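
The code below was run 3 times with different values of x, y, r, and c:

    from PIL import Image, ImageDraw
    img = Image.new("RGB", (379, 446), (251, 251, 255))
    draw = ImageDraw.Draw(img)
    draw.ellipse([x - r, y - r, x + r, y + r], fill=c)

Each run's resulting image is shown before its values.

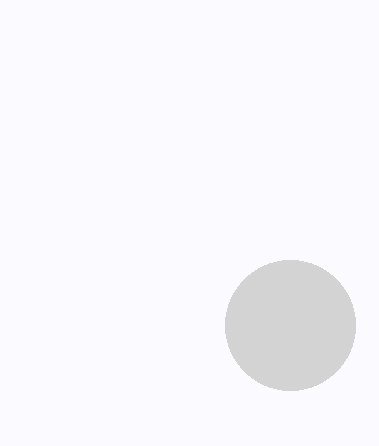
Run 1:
x = 290, y = 325, r = 65, c = 'lightgray'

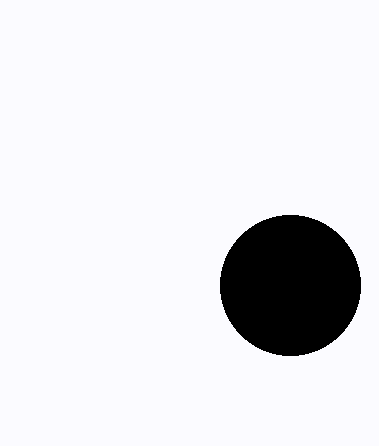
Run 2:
x = 290, y = 285, r = 70, c = 'black'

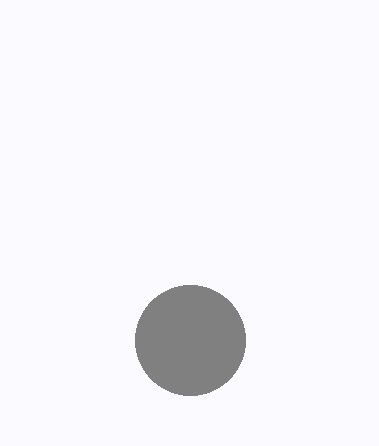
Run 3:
x = 190
y = 340
r = 55
c = 'gray'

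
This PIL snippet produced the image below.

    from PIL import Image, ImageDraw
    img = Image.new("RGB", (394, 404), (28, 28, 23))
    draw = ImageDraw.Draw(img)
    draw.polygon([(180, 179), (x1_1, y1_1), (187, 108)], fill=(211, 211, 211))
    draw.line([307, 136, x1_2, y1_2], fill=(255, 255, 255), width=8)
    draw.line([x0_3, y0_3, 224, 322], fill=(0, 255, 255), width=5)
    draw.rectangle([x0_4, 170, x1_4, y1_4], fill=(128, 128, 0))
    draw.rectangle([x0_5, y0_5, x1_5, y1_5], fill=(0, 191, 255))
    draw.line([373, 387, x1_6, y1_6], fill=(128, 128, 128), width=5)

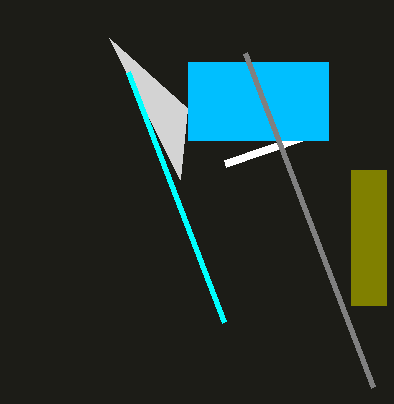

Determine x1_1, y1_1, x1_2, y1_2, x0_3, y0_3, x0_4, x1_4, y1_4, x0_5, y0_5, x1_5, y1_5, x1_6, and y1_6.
x1_1 = 109
y1_1 = 38
x1_2 = 225
y1_2 = 164
x0_3 = 128
y0_3 = 72
x0_4 = 351
x1_4 = 386
y1_4 = 305
x0_5 = 188
y0_5 = 62
x1_5 = 328
y1_5 = 140
x1_6 = 245
y1_6 = 53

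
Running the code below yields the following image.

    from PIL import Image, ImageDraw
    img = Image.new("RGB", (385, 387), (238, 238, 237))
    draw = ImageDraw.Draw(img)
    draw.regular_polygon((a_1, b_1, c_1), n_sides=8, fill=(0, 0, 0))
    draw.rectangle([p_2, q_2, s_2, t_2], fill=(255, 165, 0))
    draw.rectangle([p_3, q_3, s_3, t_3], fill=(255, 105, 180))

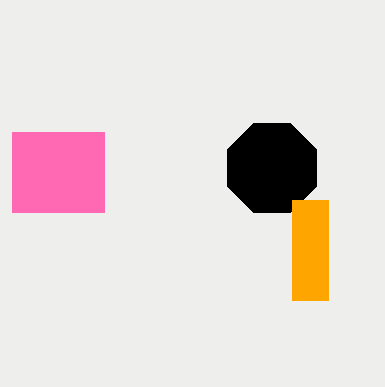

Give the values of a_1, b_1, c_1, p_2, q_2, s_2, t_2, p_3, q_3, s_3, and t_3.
a_1 = 272
b_1 = 168
c_1 = 48
p_2 = 292
q_2 = 200
s_2 = 328
t_2 = 300
p_3 = 12
q_3 = 132
s_3 = 104
t_3 = 212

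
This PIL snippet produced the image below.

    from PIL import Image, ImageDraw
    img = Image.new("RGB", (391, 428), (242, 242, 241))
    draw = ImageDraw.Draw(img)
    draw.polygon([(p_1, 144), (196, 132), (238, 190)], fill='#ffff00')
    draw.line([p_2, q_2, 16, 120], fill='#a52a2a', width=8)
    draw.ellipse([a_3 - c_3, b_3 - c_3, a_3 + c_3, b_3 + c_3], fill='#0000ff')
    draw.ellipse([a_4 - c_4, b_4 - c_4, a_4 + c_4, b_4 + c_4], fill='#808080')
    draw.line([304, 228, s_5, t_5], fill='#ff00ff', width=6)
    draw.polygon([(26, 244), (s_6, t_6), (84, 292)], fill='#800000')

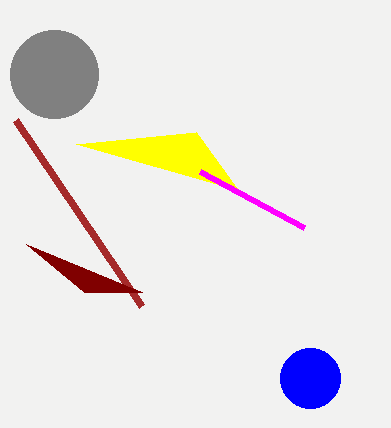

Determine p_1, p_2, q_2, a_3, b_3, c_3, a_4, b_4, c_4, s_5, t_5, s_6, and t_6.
p_1 = 76, p_2 = 142, q_2 = 306, a_3 = 310, b_3 = 378, c_3 = 30, a_4 = 54, b_4 = 74, c_4 = 44, s_5 = 200, t_5 = 172, s_6 = 142, t_6 = 292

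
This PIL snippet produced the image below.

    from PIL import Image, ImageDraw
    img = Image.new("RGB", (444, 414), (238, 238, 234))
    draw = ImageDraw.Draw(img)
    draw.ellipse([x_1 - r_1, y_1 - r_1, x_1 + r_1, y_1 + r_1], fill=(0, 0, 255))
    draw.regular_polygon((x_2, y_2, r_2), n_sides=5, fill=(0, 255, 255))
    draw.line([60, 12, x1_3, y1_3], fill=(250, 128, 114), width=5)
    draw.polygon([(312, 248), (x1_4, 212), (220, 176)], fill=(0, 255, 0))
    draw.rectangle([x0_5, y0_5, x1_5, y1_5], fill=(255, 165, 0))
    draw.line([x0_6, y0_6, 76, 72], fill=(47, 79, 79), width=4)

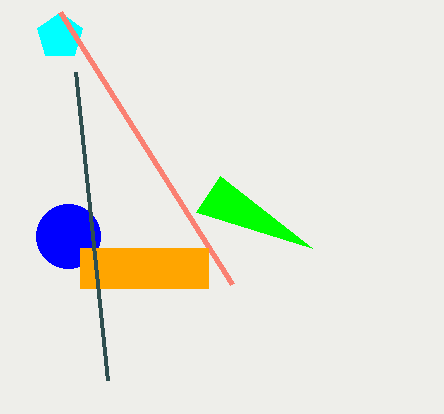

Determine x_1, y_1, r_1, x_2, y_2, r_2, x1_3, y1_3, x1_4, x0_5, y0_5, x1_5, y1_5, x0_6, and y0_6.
x_1 = 68, y_1 = 236, r_1 = 32, x_2 = 60, y_2 = 36, r_2 = 24, x1_3 = 232, y1_3 = 284, x1_4 = 196, x0_5 = 80, y0_5 = 248, x1_5 = 208, y1_5 = 288, x0_6 = 108, y0_6 = 380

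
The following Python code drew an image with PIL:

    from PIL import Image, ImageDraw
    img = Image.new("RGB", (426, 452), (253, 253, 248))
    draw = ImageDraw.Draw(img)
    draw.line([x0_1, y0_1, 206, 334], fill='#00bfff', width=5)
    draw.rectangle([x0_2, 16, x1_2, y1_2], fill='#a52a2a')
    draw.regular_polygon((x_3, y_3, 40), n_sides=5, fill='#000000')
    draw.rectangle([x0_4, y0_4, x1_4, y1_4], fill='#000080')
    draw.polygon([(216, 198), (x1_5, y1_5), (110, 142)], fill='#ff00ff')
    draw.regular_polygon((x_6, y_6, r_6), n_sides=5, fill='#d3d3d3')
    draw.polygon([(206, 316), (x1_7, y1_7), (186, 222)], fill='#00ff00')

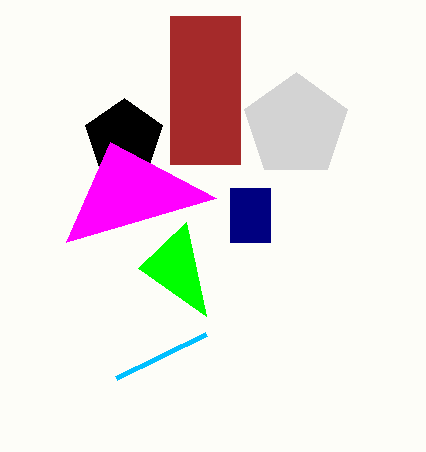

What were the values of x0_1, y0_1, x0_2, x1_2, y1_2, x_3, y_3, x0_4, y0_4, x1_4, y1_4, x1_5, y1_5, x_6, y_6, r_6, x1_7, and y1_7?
x0_1 = 116, y0_1 = 378, x0_2 = 170, x1_2 = 240, y1_2 = 164, x_3 = 124, y_3 = 138, x0_4 = 230, y0_4 = 188, x1_4 = 270, y1_4 = 242, x1_5 = 66, y1_5 = 242, x_6 = 296, y_6 = 126, r_6 = 54, x1_7 = 138, y1_7 = 268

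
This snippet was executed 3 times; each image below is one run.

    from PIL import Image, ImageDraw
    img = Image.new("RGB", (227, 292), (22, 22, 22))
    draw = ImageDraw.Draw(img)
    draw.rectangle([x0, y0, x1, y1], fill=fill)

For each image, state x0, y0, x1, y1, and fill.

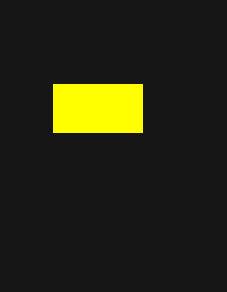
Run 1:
x0 = 53
y0 = 84
x1 = 142
y1 = 132
fill = 'yellow'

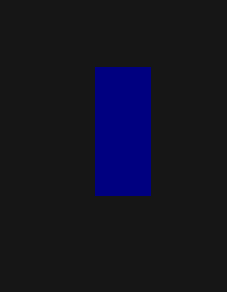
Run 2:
x0 = 95, y0 = 67, x1 = 150, y1 = 195, fill = 'navy'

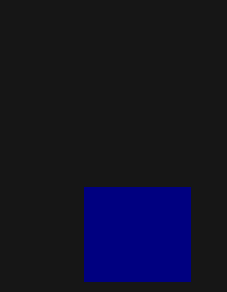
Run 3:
x0 = 84; y0 = 187; x1 = 190; y1 = 281; fill = 'navy'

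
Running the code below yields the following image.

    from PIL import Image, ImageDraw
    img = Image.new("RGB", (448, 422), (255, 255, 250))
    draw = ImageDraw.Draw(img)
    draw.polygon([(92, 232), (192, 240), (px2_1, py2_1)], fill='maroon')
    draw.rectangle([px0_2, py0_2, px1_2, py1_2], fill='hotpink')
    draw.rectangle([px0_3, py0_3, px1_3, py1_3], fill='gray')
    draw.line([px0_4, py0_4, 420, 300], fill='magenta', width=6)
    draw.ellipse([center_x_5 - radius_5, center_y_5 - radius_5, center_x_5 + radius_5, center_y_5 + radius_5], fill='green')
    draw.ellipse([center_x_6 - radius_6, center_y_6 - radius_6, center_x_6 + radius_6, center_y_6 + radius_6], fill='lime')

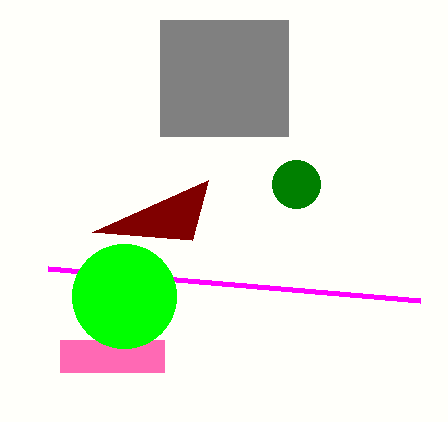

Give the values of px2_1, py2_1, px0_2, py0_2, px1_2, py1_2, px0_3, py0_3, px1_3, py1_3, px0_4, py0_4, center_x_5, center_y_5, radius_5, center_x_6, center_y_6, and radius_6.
px2_1 = 208
py2_1 = 180
px0_2 = 60
py0_2 = 340
px1_2 = 164
py1_2 = 372
px0_3 = 160
py0_3 = 20
px1_3 = 288
py1_3 = 136
px0_4 = 48
py0_4 = 268
center_x_5 = 296
center_y_5 = 184
radius_5 = 24
center_x_6 = 124
center_y_6 = 296
radius_6 = 52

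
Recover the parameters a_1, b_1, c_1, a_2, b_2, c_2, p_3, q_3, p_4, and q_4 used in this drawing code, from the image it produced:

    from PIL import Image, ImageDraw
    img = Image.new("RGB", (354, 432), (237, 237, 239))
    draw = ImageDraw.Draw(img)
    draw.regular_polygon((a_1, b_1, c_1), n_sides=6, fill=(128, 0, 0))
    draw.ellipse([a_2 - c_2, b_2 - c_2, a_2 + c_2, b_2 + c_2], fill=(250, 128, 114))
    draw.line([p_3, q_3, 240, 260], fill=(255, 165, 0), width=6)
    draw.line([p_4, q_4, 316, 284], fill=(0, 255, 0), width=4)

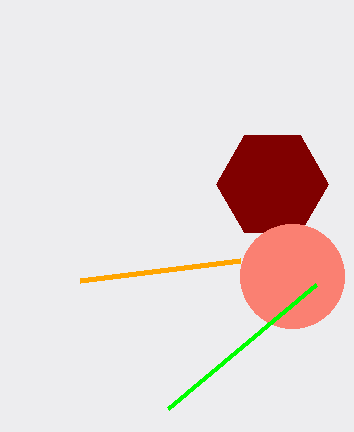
a_1 = 272, b_1 = 184, c_1 = 56, a_2 = 292, b_2 = 276, c_2 = 52, p_3 = 80, q_3 = 280, p_4 = 168, q_4 = 408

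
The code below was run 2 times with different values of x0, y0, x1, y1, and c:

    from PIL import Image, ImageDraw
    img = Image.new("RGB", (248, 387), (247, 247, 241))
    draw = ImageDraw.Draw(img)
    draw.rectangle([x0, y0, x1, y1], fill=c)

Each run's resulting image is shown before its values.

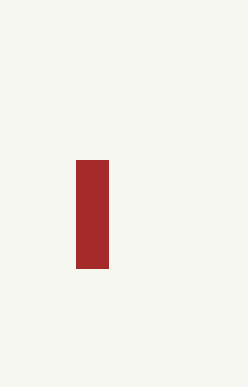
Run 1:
x0 = 76
y0 = 160
x1 = 108
y1 = 268
c = 'brown'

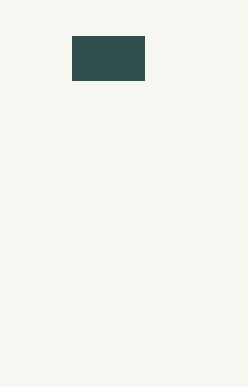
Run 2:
x0 = 72, y0 = 36, x1 = 144, y1 = 80, c = 'darkslategray'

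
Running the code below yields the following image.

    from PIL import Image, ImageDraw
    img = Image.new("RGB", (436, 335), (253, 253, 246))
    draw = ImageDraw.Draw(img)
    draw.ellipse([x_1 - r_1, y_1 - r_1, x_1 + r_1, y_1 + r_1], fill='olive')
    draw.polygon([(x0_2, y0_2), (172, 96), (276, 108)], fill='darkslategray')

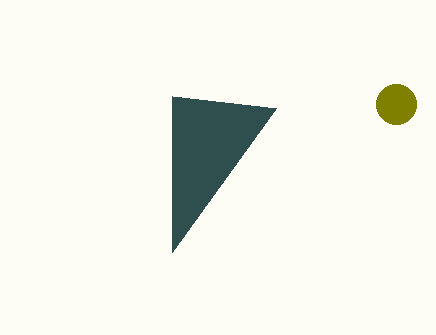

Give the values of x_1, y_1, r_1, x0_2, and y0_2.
x_1 = 396; y_1 = 104; r_1 = 20; x0_2 = 172; y0_2 = 252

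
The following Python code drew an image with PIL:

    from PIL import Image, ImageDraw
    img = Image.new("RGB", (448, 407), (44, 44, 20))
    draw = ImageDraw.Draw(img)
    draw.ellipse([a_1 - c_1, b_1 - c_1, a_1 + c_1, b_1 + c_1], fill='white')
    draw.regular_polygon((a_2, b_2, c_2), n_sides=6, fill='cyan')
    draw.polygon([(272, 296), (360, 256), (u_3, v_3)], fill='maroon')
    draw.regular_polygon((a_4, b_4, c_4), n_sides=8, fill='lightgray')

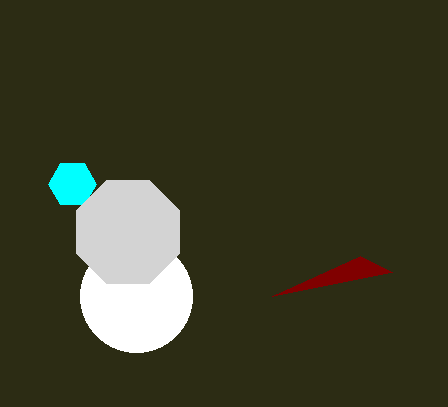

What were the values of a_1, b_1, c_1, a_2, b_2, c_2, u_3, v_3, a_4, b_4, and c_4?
a_1 = 136; b_1 = 296; c_1 = 56; a_2 = 72; b_2 = 184; c_2 = 24; u_3 = 392; v_3 = 272; a_4 = 128; b_4 = 232; c_4 = 56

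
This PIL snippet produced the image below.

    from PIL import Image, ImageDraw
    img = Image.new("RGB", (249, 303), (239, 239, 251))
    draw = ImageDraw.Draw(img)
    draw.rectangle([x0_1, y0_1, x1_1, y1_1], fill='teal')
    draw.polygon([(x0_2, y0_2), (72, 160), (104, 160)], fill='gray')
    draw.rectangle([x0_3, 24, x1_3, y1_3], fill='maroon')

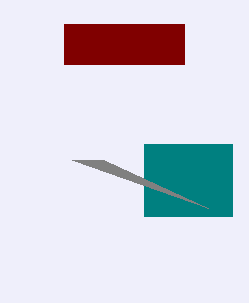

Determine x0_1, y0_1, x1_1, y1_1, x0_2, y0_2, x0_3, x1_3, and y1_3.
x0_1 = 144; y0_1 = 144; x1_1 = 232; y1_1 = 216; x0_2 = 208; y0_2 = 208; x0_3 = 64; x1_3 = 184; y1_3 = 64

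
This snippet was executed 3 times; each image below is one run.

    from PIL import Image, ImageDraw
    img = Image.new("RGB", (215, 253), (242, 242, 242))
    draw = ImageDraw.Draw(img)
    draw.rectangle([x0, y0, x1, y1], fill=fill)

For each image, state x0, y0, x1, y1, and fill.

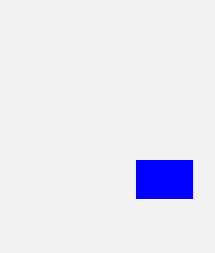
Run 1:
x0 = 136, y0 = 160, x1 = 192, y1 = 198, fill = 'blue'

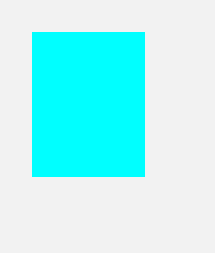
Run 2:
x0 = 32
y0 = 32
x1 = 144
y1 = 176
fill = 'cyan'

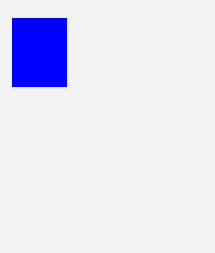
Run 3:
x0 = 12
y0 = 18
x1 = 66
y1 = 86
fill = 'blue'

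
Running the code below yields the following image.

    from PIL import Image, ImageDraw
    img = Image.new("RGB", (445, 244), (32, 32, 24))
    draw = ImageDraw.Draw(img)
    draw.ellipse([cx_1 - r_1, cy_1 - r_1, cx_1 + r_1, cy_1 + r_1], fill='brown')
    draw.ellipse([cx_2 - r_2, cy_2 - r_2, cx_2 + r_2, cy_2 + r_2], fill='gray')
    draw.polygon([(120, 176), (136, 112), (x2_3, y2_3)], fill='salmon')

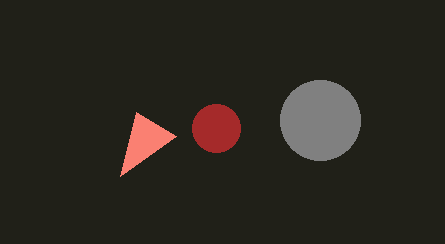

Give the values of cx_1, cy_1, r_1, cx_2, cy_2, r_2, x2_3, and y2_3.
cx_1 = 216; cy_1 = 128; r_1 = 24; cx_2 = 320; cy_2 = 120; r_2 = 40; x2_3 = 176; y2_3 = 136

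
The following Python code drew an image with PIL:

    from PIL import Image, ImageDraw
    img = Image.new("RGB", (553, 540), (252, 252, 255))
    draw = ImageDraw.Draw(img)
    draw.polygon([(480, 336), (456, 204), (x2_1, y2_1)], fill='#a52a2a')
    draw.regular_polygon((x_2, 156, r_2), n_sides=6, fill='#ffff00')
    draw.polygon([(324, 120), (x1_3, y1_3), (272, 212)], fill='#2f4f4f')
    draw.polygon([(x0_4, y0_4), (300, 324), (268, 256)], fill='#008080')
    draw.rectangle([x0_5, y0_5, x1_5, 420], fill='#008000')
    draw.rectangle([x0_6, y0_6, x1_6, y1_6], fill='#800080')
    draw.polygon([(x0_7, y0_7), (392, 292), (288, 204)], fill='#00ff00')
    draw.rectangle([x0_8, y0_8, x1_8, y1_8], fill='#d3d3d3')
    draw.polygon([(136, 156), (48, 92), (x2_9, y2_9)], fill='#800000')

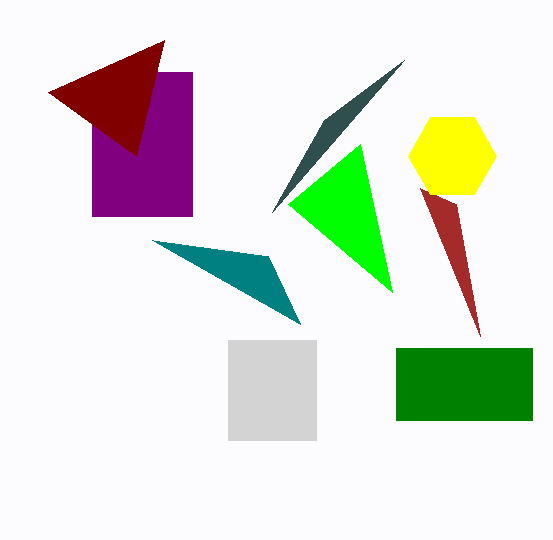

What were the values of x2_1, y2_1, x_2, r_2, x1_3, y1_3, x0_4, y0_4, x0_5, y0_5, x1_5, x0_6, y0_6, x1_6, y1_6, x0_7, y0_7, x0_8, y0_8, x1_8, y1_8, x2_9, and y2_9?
x2_1 = 420
y2_1 = 188
x_2 = 452
r_2 = 44
x1_3 = 404
y1_3 = 60
x0_4 = 152
y0_4 = 240
x0_5 = 396
y0_5 = 348
x1_5 = 532
x0_6 = 92
y0_6 = 72
x1_6 = 192
y1_6 = 216
x0_7 = 360
y0_7 = 144
x0_8 = 228
y0_8 = 340
x1_8 = 316
y1_8 = 440
x2_9 = 164
y2_9 = 40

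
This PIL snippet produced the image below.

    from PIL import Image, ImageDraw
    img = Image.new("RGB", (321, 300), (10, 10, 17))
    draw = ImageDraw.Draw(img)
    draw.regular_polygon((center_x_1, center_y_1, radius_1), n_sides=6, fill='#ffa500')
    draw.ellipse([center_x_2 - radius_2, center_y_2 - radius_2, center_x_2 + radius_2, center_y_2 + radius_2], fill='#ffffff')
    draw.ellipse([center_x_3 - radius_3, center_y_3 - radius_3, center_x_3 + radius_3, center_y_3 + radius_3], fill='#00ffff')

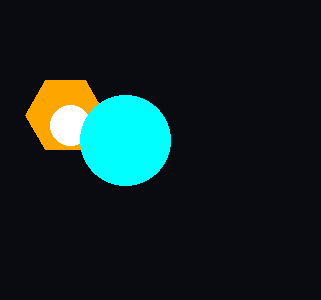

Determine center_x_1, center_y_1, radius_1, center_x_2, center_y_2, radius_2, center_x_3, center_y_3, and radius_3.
center_x_1 = 65
center_y_1 = 115
radius_1 = 40
center_x_2 = 70
center_y_2 = 125
radius_2 = 20
center_x_3 = 125
center_y_3 = 140
radius_3 = 45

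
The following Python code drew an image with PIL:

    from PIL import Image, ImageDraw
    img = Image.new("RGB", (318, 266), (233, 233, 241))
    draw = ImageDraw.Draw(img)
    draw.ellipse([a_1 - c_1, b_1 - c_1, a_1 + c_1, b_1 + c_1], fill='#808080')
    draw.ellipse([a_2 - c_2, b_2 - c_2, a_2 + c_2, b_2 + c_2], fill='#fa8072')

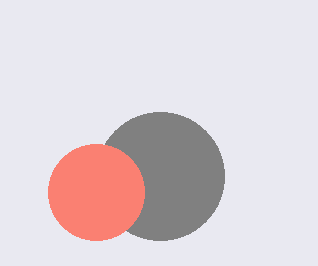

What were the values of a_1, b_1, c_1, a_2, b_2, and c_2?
a_1 = 160; b_1 = 176; c_1 = 64; a_2 = 96; b_2 = 192; c_2 = 48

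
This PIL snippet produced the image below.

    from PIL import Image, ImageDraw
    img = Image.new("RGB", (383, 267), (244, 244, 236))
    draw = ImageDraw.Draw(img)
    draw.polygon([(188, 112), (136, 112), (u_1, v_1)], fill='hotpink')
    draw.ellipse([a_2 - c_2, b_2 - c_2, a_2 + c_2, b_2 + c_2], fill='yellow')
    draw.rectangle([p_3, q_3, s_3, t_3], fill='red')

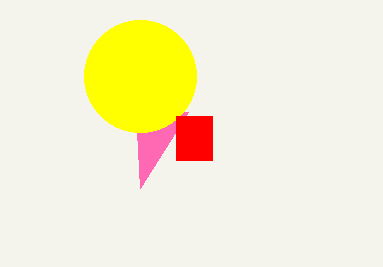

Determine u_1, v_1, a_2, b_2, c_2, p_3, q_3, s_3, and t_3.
u_1 = 140; v_1 = 188; a_2 = 140; b_2 = 76; c_2 = 56; p_3 = 176; q_3 = 116; s_3 = 212; t_3 = 160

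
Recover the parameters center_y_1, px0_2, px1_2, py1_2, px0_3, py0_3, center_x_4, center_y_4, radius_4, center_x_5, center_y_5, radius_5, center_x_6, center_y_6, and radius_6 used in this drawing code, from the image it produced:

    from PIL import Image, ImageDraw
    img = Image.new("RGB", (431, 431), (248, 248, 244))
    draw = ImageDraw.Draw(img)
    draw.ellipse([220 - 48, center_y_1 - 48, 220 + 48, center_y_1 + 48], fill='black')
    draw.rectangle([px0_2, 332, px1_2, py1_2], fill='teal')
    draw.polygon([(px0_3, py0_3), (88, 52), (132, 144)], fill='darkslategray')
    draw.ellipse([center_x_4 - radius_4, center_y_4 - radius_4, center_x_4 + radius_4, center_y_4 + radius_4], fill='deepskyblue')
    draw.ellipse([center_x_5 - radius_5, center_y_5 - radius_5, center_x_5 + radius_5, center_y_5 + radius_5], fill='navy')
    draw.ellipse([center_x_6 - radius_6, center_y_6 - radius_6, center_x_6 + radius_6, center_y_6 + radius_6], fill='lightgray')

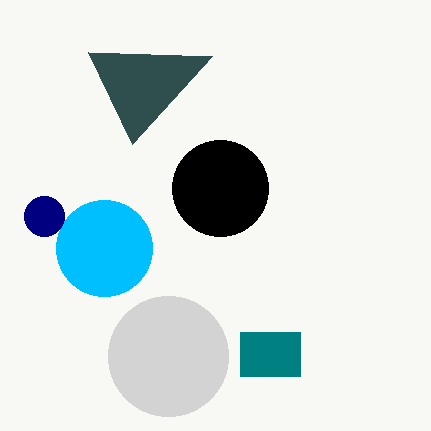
center_y_1 = 188; px0_2 = 240; px1_2 = 300; py1_2 = 376; px0_3 = 212; py0_3 = 56; center_x_4 = 104; center_y_4 = 248; radius_4 = 48; center_x_5 = 44; center_y_5 = 216; radius_5 = 20; center_x_6 = 168; center_y_6 = 356; radius_6 = 60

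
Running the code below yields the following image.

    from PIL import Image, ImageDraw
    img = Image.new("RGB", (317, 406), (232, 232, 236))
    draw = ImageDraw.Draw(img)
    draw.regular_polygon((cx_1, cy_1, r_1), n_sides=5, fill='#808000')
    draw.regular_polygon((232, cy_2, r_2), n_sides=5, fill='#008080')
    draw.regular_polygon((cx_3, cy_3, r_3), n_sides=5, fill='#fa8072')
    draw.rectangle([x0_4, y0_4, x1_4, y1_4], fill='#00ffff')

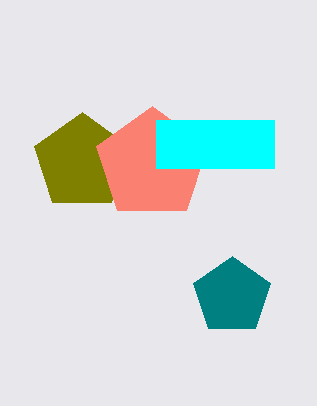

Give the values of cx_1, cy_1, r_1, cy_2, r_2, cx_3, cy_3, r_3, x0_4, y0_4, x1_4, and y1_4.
cx_1 = 82
cy_1 = 162
r_1 = 50
cy_2 = 296
r_2 = 40
cx_3 = 152
cy_3 = 164
r_3 = 58
x0_4 = 156
y0_4 = 120
x1_4 = 274
y1_4 = 168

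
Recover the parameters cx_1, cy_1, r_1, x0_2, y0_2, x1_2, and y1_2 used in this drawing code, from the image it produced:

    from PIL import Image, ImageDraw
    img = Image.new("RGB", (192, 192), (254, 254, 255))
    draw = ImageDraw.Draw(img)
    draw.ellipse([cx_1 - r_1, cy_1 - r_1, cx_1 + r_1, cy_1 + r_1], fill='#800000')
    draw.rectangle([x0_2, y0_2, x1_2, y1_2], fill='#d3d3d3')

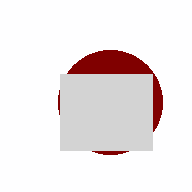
cx_1 = 110; cy_1 = 102; r_1 = 52; x0_2 = 60; y0_2 = 74; x1_2 = 152; y1_2 = 150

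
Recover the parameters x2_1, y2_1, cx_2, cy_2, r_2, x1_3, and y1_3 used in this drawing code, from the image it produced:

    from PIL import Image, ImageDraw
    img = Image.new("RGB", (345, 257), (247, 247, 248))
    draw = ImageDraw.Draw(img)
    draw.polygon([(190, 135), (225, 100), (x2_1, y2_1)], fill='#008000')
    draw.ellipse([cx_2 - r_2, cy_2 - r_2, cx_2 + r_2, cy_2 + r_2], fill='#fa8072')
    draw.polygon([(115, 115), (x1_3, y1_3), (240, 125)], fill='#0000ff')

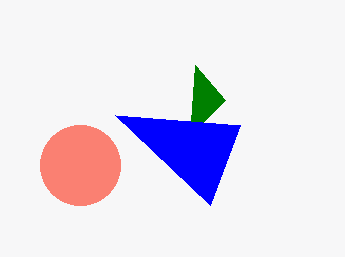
x2_1 = 195; y2_1 = 65; cx_2 = 80; cy_2 = 165; r_2 = 40; x1_3 = 210; y1_3 = 205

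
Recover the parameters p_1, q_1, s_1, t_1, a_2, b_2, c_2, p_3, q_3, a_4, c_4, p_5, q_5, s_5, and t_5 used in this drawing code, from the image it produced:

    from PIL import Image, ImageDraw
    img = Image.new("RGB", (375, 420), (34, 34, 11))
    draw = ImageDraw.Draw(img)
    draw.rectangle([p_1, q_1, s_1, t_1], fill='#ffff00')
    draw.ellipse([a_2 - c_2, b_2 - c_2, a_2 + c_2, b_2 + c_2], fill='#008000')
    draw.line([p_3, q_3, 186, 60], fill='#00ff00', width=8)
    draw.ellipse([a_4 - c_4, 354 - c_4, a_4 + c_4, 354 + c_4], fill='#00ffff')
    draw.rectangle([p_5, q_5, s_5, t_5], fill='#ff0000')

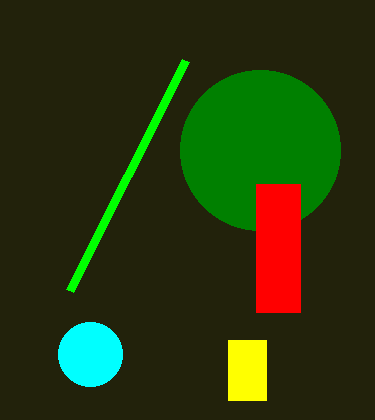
p_1 = 228, q_1 = 340, s_1 = 266, t_1 = 400, a_2 = 260, b_2 = 150, c_2 = 80, p_3 = 70, q_3 = 290, a_4 = 90, c_4 = 32, p_5 = 256, q_5 = 184, s_5 = 300, t_5 = 312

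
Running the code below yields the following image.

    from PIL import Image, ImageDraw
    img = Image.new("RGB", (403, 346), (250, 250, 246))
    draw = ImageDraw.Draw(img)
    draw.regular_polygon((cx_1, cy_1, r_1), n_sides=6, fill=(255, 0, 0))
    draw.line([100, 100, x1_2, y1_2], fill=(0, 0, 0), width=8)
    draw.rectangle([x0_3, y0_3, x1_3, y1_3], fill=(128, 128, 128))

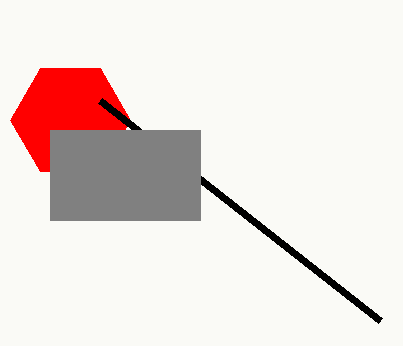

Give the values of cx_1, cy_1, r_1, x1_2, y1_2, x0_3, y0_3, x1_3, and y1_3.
cx_1 = 70; cy_1 = 120; r_1 = 60; x1_2 = 380; y1_2 = 320; x0_3 = 50; y0_3 = 130; x1_3 = 200; y1_3 = 220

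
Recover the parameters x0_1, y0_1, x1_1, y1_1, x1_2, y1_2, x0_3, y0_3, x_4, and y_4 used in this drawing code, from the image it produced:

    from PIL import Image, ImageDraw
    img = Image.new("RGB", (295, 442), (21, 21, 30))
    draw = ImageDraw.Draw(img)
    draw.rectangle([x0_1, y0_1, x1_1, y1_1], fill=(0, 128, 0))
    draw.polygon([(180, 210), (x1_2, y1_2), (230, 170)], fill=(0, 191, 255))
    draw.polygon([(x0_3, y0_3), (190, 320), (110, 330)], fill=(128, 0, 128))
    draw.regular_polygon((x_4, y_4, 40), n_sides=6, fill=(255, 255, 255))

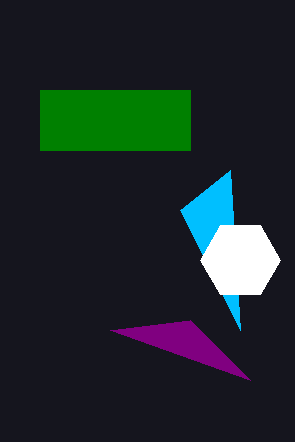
x0_1 = 40
y0_1 = 90
x1_1 = 190
y1_1 = 150
x1_2 = 240
y1_2 = 330
x0_3 = 250
y0_3 = 380
x_4 = 240
y_4 = 260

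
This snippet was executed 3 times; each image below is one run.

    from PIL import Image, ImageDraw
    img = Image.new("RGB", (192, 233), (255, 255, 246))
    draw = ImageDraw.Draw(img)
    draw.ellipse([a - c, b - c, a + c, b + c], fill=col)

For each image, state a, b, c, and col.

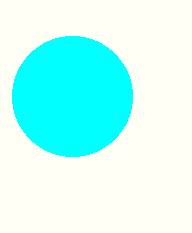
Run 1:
a = 72; b = 96; c = 60; col = 'cyan'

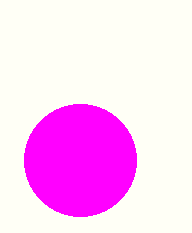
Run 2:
a = 80; b = 160; c = 56; col = 'magenta'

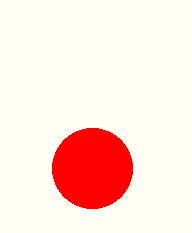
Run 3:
a = 92; b = 168; c = 40; col = 'red'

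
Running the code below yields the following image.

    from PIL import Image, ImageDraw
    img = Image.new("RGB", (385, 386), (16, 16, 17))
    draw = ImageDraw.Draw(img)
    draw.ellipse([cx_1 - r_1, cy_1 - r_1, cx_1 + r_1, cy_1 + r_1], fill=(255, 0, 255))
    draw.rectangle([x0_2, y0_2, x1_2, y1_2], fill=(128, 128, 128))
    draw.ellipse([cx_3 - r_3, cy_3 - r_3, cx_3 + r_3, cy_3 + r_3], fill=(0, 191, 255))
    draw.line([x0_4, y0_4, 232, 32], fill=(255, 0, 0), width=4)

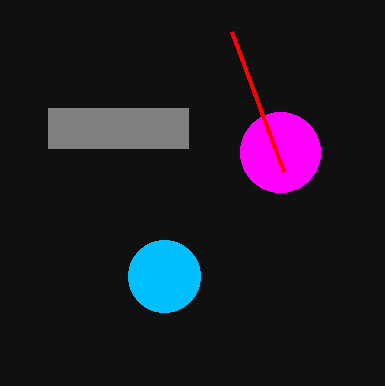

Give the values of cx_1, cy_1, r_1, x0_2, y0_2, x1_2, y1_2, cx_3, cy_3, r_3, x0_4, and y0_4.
cx_1 = 280
cy_1 = 152
r_1 = 40
x0_2 = 48
y0_2 = 108
x1_2 = 188
y1_2 = 148
cx_3 = 164
cy_3 = 276
r_3 = 36
x0_4 = 284
y0_4 = 172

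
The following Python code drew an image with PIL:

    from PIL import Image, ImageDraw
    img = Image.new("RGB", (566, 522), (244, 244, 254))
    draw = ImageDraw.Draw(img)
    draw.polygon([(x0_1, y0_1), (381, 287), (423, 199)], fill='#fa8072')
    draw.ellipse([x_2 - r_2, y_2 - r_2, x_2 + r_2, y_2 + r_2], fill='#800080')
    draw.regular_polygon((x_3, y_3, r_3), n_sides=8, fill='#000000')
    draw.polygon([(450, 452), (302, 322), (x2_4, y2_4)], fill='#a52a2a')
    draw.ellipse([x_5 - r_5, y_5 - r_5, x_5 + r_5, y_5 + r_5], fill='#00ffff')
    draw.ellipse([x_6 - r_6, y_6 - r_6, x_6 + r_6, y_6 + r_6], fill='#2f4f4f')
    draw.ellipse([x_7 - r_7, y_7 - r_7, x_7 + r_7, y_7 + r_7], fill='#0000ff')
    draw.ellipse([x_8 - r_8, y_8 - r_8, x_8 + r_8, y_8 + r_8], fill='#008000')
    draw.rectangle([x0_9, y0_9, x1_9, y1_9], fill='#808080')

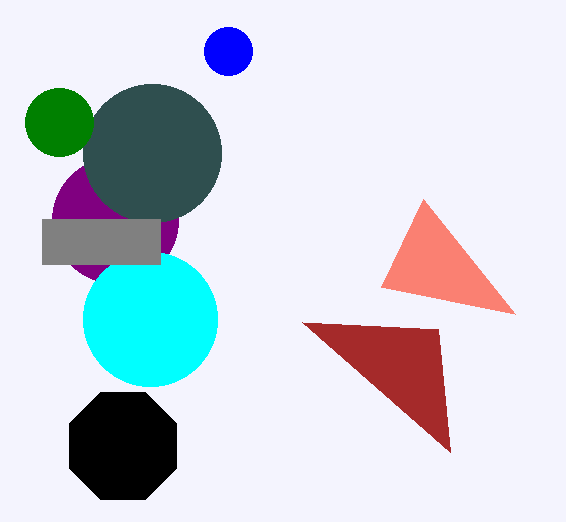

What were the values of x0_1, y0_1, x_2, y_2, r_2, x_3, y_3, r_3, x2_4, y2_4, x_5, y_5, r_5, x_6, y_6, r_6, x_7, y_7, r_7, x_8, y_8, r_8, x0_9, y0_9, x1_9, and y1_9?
x0_1 = 515; y0_1 = 314; x_2 = 115; y_2 = 220; r_2 = 63; x_3 = 123; y_3 = 446; r_3 = 58; x2_4 = 438; y2_4 = 329; x_5 = 150; y_5 = 319; r_5 = 67; x_6 = 152; y_6 = 153; r_6 = 69; x_7 = 228; y_7 = 51; r_7 = 24; x_8 = 59; y_8 = 122; r_8 = 34; x0_9 = 42; y0_9 = 219; x1_9 = 160; y1_9 = 264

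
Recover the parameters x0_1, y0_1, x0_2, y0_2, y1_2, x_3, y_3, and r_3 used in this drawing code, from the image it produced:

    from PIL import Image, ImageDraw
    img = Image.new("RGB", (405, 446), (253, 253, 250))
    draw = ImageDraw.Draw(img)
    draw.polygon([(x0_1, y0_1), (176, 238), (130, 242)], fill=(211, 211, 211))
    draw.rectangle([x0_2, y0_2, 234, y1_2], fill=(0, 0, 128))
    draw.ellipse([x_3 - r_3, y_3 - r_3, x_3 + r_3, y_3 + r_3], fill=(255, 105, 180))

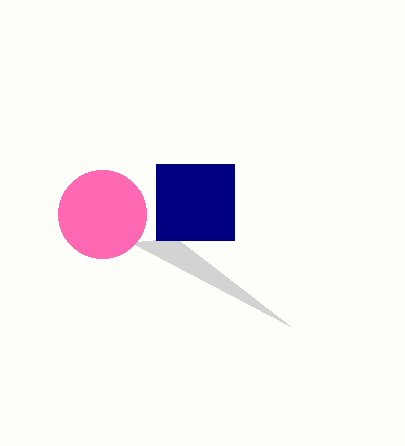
x0_1 = 290
y0_1 = 326
x0_2 = 156
y0_2 = 164
y1_2 = 240
x_3 = 102
y_3 = 214
r_3 = 44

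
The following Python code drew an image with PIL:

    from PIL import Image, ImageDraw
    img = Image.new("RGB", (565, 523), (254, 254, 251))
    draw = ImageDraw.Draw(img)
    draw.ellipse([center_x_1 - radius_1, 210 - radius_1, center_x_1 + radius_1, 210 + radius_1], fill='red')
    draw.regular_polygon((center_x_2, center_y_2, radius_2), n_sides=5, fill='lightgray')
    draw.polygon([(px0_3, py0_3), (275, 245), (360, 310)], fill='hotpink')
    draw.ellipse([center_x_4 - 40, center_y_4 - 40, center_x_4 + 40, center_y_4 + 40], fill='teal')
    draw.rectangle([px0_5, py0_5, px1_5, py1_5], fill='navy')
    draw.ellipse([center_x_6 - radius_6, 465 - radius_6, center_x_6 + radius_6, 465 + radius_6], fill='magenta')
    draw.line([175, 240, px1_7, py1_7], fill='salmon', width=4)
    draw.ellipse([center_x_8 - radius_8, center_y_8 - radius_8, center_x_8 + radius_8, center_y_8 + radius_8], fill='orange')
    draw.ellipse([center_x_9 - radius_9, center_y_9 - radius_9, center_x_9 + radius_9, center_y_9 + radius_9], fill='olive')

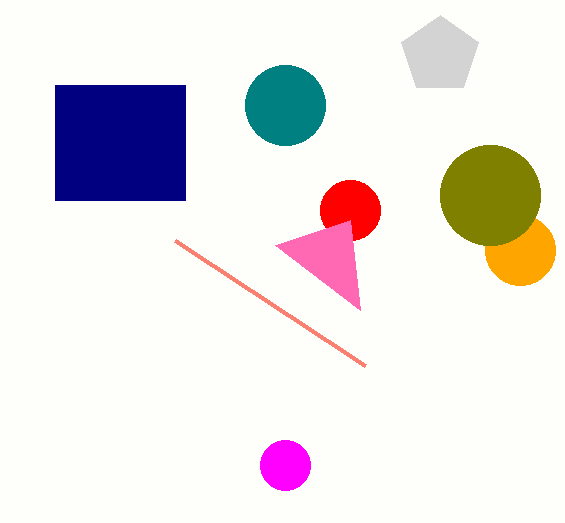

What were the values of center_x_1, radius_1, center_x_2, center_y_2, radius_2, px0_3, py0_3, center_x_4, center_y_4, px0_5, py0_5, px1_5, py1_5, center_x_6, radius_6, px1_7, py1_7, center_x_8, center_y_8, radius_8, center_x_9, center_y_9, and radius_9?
center_x_1 = 350, radius_1 = 30, center_x_2 = 440, center_y_2 = 55, radius_2 = 40, px0_3 = 350, py0_3 = 220, center_x_4 = 285, center_y_4 = 105, px0_5 = 55, py0_5 = 85, px1_5 = 185, py1_5 = 200, center_x_6 = 285, radius_6 = 25, px1_7 = 365, py1_7 = 365, center_x_8 = 520, center_y_8 = 250, radius_8 = 35, center_x_9 = 490, center_y_9 = 195, radius_9 = 50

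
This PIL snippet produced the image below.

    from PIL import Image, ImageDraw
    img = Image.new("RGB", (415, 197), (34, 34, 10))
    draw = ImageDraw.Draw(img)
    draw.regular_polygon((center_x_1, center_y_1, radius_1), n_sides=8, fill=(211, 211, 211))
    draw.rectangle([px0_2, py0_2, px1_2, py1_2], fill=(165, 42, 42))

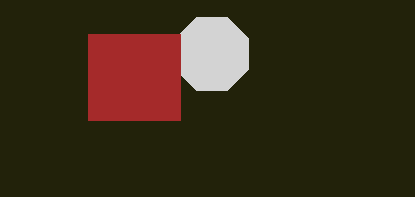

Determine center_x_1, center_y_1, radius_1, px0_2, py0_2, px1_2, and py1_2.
center_x_1 = 212, center_y_1 = 54, radius_1 = 40, px0_2 = 88, py0_2 = 34, px1_2 = 180, py1_2 = 120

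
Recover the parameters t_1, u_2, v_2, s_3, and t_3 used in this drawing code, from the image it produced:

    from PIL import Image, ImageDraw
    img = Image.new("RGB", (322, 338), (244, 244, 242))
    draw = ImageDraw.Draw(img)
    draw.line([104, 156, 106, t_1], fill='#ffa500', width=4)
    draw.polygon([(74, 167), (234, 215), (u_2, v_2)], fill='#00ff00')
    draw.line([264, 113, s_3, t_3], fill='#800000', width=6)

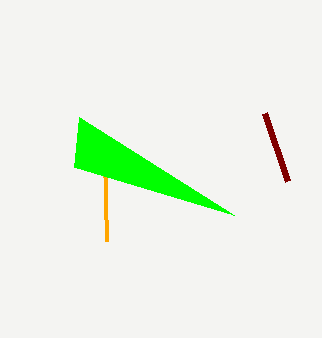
t_1 = 241, u_2 = 79, v_2 = 117, s_3 = 287, t_3 = 181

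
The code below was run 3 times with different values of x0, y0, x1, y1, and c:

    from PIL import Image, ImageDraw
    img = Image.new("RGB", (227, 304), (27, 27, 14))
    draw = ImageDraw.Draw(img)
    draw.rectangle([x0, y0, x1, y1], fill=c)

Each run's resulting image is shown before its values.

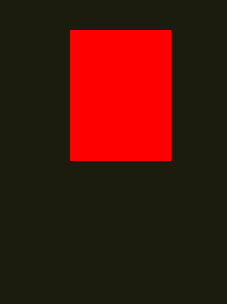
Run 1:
x0 = 70, y0 = 30, x1 = 170, y1 = 160, c = 'red'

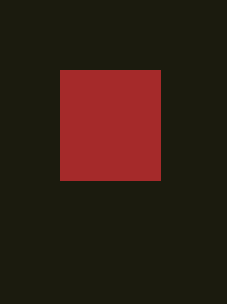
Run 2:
x0 = 60; y0 = 70; x1 = 160; y1 = 180; c = 'brown'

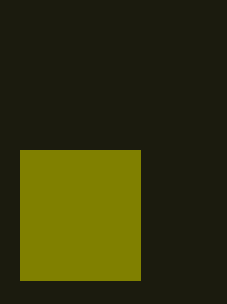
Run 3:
x0 = 20; y0 = 150; x1 = 140; y1 = 280; c = 'olive'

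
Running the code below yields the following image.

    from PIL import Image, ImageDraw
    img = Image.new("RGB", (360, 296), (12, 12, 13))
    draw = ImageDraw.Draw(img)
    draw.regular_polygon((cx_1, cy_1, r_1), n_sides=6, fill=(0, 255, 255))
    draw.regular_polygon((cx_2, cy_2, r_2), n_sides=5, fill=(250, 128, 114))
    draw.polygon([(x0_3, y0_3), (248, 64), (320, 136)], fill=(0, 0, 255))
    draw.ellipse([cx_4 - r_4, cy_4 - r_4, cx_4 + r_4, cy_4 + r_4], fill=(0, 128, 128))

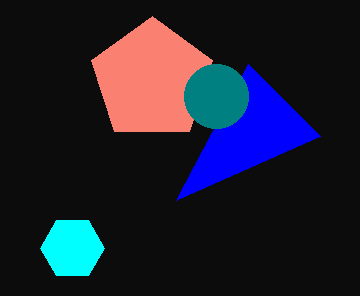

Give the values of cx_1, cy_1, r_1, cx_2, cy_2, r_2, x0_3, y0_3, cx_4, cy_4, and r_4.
cx_1 = 72
cy_1 = 248
r_1 = 32
cx_2 = 152
cy_2 = 80
r_2 = 64
x0_3 = 176
y0_3 = 200
cx_4 = 216
cy_4 = 96
r_4 = 32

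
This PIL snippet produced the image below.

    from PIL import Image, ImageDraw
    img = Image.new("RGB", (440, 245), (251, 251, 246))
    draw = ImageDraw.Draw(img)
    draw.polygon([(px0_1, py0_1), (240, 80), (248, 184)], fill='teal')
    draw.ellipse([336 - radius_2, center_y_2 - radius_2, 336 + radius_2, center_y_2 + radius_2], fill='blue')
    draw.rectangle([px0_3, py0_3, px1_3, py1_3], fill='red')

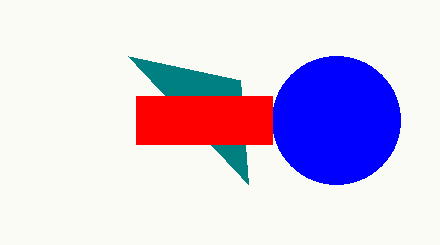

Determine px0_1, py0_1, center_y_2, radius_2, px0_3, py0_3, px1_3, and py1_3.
px0_1 = 128
py0_1 = 56
center_y_2 = 120
radius_2 = 64
px0_3 = 136
py0_3 = 96
px1_3 = 272
py1_3 = 144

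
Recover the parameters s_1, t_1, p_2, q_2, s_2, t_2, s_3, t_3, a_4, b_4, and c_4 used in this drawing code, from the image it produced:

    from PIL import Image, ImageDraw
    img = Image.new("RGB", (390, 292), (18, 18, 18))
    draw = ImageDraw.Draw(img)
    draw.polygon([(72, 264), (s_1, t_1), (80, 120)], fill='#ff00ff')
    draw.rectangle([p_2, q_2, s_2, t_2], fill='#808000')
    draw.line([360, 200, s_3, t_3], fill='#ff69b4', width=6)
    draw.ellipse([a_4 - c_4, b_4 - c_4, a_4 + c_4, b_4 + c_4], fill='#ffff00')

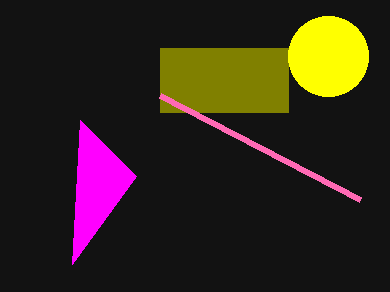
s_1 = 136, t_1 = 176, p_2 = 160, q_2 = 48, s_2 = 288, t_2 = 112, s_3 = 160, t_3 = 96, a_4 = 328, b_4 = 56, c_4 = 40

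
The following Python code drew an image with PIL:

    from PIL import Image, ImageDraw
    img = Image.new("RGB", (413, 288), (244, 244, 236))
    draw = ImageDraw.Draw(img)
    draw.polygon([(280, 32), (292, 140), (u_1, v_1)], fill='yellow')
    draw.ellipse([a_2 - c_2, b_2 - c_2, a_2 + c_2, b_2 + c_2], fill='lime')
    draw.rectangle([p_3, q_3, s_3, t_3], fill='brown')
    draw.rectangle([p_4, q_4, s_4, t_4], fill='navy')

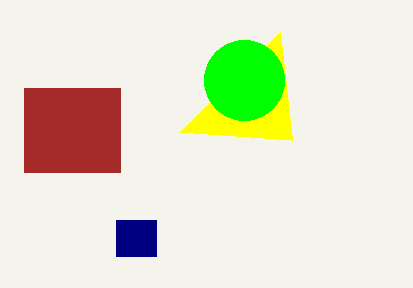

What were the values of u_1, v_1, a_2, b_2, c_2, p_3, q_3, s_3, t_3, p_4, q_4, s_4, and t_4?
u_1 = 180
v_1 = 132
a_2 = 244
b_2 = 80
c_2 = 40
p_3 = 24
q_3 = 88
s_3 = 120
t_3 = 172
p_4 = 116
q_4 = 220
s_4 = 156
t_4 = 256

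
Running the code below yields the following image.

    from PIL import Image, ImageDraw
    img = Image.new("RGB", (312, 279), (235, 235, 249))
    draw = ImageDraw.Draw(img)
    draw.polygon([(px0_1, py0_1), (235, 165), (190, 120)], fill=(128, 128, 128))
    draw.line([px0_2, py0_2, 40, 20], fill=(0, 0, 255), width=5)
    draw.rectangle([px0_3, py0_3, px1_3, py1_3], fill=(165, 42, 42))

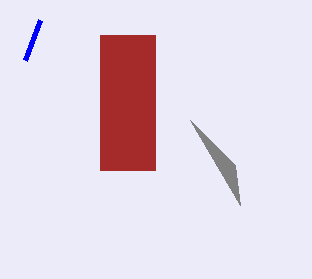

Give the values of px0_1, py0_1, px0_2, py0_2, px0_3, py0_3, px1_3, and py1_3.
px0_1 = 240; py0_1 = 205; px0_2 = 25; py0_2 = 60; px0_3 = 100; py0_3 = 35; px1_3 = 155; py1_3 = 170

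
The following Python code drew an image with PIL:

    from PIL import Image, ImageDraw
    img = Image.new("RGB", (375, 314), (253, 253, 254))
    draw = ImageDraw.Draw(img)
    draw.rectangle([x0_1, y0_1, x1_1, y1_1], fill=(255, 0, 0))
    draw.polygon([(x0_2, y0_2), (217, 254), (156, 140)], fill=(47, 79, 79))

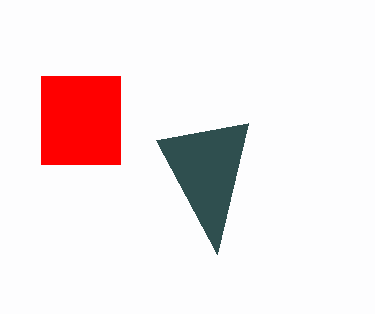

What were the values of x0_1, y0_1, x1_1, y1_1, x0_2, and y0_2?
x0_1 = 41
y0_1 = 76
x1_1 = 120
y1_1 = 164
x0_2 = 248
y0_2 = 123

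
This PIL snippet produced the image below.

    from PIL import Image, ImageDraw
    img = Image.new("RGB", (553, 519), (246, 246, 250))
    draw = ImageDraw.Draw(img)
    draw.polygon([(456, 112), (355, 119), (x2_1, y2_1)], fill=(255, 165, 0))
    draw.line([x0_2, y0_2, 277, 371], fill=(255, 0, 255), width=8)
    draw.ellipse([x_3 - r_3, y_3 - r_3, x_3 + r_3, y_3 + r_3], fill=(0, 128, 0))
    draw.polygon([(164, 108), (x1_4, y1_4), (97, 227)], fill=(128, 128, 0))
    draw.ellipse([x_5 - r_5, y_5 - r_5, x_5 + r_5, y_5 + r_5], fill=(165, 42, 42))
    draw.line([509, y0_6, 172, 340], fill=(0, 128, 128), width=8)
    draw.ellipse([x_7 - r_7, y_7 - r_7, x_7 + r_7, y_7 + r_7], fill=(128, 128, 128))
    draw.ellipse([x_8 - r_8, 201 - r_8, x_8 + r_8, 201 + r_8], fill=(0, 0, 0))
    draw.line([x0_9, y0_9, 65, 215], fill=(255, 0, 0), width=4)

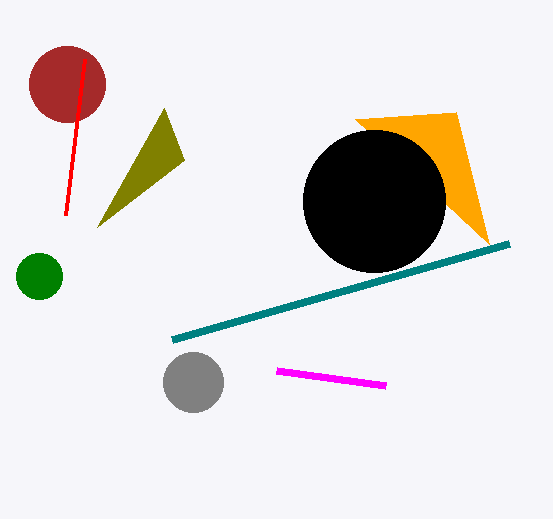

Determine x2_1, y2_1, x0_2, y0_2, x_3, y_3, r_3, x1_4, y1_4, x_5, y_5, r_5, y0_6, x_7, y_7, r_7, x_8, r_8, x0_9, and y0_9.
x2_1 = 489, y2_1 = 244, x0_2 = 386, y0_2 = 386, x_3 = 39, y_3 = 276, r_3 = 23, x1_4 = 184, y1_4 = 160, x_5 = 67, y_5 = 84, r_5 = 38, y0_6 = 244, x_7 = 193, y_7 = 382, r_7 = 30, x_8 = 374, r_8 = 71, x0_9 = 84, y0_9 = 59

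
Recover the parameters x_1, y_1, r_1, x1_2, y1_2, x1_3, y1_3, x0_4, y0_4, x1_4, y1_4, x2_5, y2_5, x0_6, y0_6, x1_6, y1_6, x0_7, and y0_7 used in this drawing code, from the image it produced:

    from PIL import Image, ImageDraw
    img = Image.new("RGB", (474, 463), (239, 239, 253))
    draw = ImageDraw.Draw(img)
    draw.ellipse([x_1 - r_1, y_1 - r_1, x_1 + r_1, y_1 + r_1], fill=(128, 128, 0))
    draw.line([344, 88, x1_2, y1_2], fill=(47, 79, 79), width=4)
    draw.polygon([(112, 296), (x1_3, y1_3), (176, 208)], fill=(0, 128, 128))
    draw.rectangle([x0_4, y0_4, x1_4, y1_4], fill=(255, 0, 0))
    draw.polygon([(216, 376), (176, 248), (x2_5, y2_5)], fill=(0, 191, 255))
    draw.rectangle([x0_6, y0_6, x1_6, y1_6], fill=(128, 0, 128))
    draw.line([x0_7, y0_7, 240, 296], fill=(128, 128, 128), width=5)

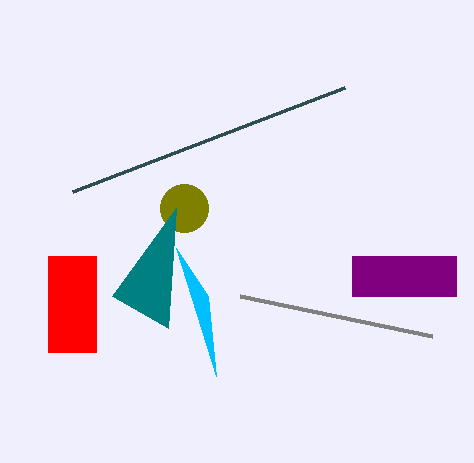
x_1 = 184
y_1 = 208
r_1 = 24
x1_2 = 72
y1_2 = 192
x1_3 = 168
y1_3 = 328
x0_4 = 48
y0_4 = 256
x1_4 = 96
y1_4 = 352
x2_5 = 208
y2_5 = 296
x0_6 = 352
y0_6 = 256
x1_6 = 456
y1_6 = 296
x0_7 = 432
y0_7 = 336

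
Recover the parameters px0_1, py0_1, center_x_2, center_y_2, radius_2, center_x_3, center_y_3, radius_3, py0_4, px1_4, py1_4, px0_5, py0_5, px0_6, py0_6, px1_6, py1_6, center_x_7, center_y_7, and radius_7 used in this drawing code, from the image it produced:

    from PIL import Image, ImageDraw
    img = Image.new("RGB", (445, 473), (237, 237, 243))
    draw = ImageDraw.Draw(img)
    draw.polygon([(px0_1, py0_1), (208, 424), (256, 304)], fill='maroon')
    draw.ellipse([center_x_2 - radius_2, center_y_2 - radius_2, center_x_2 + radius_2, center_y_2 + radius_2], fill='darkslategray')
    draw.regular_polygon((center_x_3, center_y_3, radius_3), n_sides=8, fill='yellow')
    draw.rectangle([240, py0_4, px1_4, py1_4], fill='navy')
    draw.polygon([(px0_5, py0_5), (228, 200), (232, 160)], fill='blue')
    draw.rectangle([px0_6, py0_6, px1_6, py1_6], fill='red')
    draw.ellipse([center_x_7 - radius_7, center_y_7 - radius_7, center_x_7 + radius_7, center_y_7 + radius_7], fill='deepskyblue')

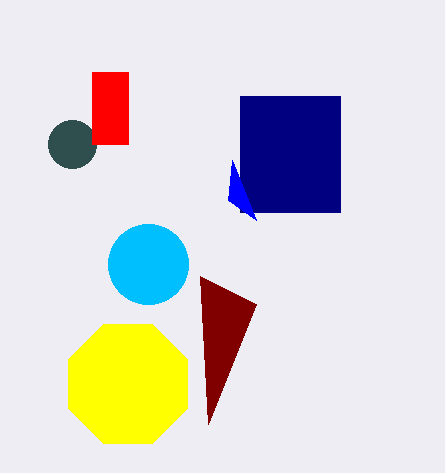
px0_1 = 200; py0_1 = 276; center_x_2 = 72; center_y_2 = 144; radius_2 = 24; center_x_3 = 128; center_y_3 = 384; radius_3 = 64; py0_4 = 96; px1_4 = 340; py1_4 = 212; px0_5 = 256; py0_5 = 220; px0_6 = 92; py0_6 = 72; px1_6 = 128; py1_6 = 144; center_x_7 = 148; center_y_7 = 264; radius_7 = 40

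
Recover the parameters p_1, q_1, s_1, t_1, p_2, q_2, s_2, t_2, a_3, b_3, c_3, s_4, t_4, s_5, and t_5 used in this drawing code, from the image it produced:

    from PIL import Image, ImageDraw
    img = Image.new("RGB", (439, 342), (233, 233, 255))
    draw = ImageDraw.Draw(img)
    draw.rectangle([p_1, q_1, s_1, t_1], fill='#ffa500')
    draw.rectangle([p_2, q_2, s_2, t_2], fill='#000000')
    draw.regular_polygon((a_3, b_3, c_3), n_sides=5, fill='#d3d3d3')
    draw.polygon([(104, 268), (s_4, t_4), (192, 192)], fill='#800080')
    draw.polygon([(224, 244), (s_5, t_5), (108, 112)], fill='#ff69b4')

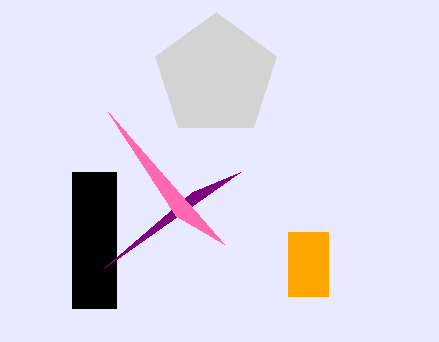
p_1 = 288, q_1 = 232, s_1 = 328, t_1 = 296, p_2 = 72, q_2 = 172, s_2 = 116, t_2 = 308, a_3 = 216, b_3 = 76, c_3 = 64, s_4 = 240, t_4 = 172, s_5 = 176, t_5 = 216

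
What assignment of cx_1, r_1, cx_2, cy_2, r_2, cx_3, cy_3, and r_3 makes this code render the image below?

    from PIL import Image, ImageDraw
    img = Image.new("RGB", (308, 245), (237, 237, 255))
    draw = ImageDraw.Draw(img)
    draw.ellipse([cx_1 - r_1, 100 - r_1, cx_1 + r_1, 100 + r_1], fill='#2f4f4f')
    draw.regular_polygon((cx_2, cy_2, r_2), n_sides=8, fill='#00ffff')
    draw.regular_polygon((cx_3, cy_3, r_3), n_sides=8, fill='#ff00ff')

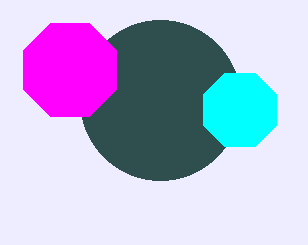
cx_1 = 160, r_1 = 80, cx_2 = 240, cy_2 = 110, r_2 = 40, cx_3 = 70, cy_3 = 70, r_3 = 50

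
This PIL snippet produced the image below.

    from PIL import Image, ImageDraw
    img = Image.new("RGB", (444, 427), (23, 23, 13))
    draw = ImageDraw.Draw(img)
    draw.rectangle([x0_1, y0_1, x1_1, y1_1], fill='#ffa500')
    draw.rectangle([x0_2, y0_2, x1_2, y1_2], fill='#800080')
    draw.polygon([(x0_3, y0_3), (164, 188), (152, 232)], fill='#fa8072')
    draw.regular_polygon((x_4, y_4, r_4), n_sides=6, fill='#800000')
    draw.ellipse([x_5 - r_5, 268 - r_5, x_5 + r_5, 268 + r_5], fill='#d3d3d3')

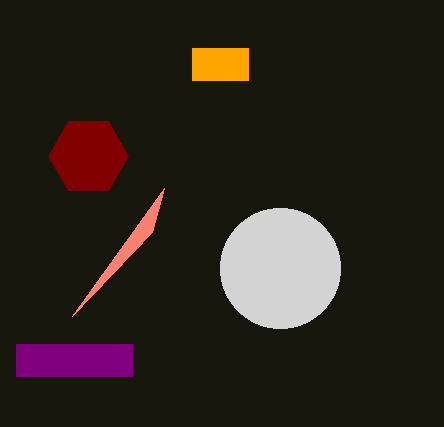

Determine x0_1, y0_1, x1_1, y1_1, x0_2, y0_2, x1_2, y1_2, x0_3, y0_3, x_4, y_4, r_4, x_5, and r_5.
x0_1 = 192, y0_1 = 48, x1_1 = 248, y1_1 = 80, x0_2 = 16, y0_2 = 344, x1_2 = 132, y1_2 = 376, x0_3 = 72, y0_3 = 316, x_4 = 88, y_4 = 156, r_4 = 40, x_5 = 280, r_5 = 60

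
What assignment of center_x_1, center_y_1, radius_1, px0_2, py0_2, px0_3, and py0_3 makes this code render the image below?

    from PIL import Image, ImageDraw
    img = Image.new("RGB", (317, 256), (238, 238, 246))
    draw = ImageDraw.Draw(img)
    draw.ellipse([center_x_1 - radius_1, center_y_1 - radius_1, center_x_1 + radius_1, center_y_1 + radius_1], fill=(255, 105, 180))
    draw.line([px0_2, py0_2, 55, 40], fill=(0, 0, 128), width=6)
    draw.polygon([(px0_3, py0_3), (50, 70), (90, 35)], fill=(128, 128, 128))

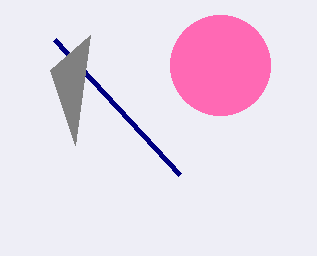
center_x_1 = 220; center_y_1 = 65; radius_1 = 50; px0_2 = 180; py0_2 = 175; px0_3 = 75; py0_3 = 145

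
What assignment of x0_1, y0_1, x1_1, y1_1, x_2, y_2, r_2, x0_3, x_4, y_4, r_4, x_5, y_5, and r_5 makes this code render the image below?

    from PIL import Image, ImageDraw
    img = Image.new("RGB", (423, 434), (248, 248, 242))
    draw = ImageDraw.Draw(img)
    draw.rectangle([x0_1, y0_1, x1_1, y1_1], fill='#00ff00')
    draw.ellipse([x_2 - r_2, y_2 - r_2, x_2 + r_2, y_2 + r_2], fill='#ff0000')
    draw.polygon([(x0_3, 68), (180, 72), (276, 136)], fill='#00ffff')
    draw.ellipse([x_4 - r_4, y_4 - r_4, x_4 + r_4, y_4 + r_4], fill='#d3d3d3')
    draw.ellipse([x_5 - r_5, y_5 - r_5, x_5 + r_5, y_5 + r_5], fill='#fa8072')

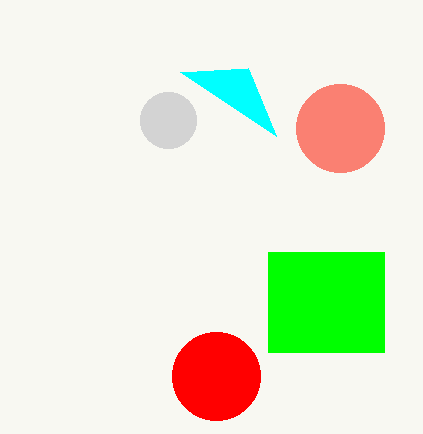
x0_1 = 268, y0_1 = 252, x1_1 = 384, y1_1 = 352, x_2 = 216, y_2 = 376, r_2 = 44, x0_3 = 248, x_4 = 168, y_4 = 120, r_4 = 28, x_5 = 340, y_5 = 128, r_5 = 44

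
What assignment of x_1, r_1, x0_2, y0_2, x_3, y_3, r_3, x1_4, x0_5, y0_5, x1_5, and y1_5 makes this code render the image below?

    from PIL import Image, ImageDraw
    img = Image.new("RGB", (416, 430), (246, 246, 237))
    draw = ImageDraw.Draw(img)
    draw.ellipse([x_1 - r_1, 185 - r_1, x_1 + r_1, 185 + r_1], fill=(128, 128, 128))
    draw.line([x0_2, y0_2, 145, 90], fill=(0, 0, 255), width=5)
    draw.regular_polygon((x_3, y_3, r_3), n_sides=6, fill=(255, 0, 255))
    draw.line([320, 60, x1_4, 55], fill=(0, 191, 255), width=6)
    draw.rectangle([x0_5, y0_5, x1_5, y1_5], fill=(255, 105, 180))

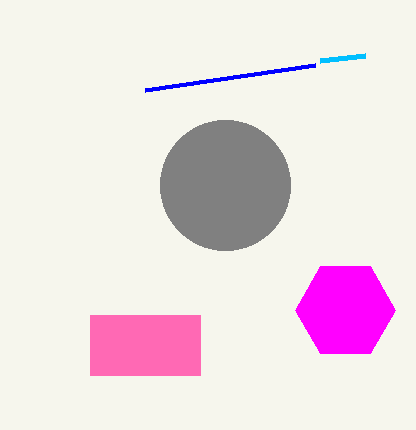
x_1 = 225, r_1 = 65, x0_2 = 315, y0_2 = 65, x_3 = 345, y_3 = 310, r_3 = 50, x1_4 = 365, x0_5 = 90, y0_5 = 315, x1_5 = 200, y1_5 = 375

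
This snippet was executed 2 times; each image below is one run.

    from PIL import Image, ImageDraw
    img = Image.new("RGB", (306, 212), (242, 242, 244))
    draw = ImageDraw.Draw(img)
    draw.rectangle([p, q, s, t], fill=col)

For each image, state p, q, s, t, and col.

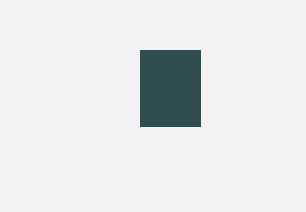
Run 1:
p = 140
q = 50
s = 200
t = 126
col = 'darkslategray'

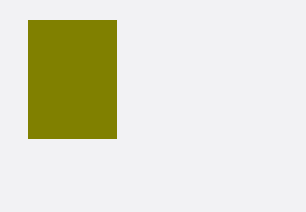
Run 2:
p = 28; q = 20; s = 116; t = 138; col = 'olive'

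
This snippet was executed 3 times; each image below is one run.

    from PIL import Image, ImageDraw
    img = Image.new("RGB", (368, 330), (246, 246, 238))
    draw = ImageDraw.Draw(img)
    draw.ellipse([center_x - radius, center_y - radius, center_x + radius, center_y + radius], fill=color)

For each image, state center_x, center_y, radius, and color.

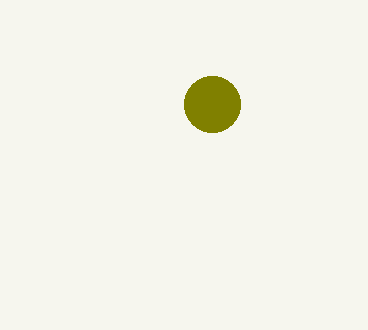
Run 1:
center_x = 212, center_y = 104, radius = 28, color = 'olive'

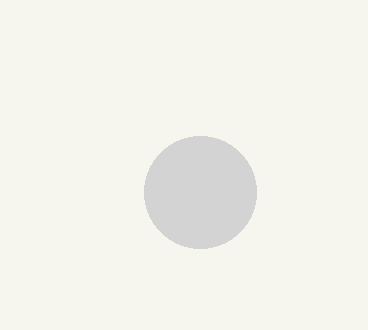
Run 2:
center_x = 200, center_y = 192, radius = 56, color = 'lightgray'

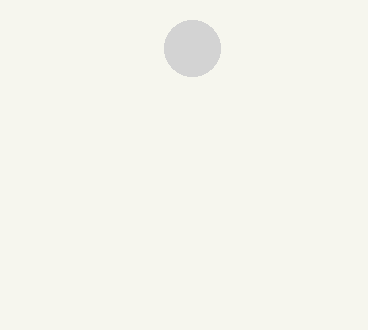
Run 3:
center_x = 192; center_y = 48; radius = 28; color = 'lightgray'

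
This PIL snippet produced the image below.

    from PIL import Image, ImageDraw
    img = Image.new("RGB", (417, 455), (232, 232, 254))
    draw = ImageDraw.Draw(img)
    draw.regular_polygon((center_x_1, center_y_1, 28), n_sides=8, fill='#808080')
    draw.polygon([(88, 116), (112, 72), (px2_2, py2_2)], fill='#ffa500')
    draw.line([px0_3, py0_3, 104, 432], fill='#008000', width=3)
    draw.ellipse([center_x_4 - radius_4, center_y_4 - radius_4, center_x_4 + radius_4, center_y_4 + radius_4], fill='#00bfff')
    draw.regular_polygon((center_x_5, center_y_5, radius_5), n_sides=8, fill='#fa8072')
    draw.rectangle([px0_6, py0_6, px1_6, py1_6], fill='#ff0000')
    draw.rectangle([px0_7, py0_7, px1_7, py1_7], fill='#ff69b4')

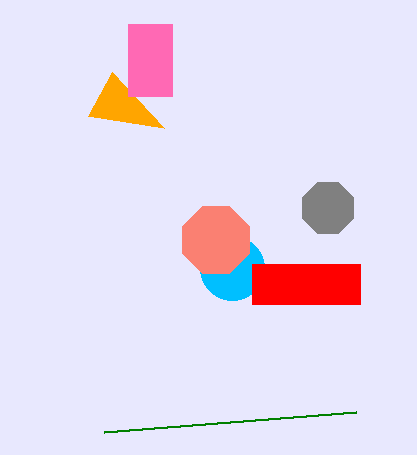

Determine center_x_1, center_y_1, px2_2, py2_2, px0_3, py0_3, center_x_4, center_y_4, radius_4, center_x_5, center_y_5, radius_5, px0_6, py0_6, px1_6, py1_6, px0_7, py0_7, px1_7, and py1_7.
center_x_1 = 328, center_y_1 = 208, px2_2 = 164, py2_2 = 128, px0_3 = 356, py0_3 = 412, center_x_4 = 232, center_y_4 = 268, radius_4 = 32, center_x_5 = 216, center_y_5 = 240, radius_5 = 36, px0_6 = 252, py0_6 = 264, px1_6 = 360, py1_6 = 304, px0_7 = 128, py0_7 = 24, px1_7 = 172, py1_7 = 96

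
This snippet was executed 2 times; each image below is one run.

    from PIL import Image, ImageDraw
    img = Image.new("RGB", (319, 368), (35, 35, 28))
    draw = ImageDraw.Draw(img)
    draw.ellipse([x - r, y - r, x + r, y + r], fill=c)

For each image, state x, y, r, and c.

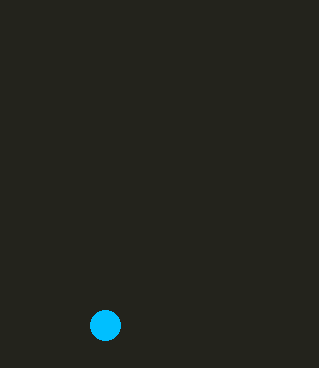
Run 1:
x = 105; y = 325; r = 15; c = 'deepskyblue'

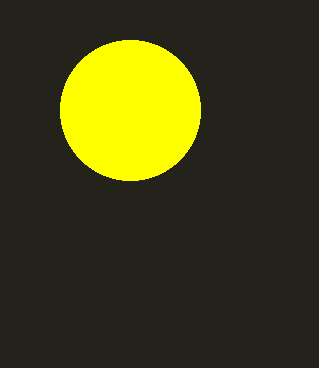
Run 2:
x = 130; y = 110; r = 70; c = 'yellow'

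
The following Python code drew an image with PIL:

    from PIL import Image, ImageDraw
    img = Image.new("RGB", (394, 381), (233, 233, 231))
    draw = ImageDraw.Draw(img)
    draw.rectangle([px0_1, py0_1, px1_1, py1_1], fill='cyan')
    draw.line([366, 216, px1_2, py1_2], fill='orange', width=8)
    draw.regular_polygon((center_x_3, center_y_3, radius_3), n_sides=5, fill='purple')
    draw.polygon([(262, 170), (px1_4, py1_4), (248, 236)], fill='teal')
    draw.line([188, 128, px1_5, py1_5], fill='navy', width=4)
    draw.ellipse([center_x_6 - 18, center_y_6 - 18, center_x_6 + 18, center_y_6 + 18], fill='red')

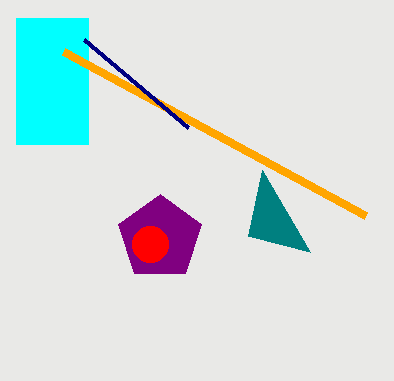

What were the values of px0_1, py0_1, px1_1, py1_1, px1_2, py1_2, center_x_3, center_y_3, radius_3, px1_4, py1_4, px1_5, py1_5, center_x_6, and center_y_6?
px0_1 = 16
py0_1 = 18
px1_1 = 88
py1_1 = 144
px1_2 = 64
py1_2 = 52
center_x_3 = 160
center_y_3 = 238
radius_3 = 44
px1_4 = 310
py1_4 = 252
px1_5 = 84
py1_5 = 40
center_x_6 = 150
center_y_6 = 244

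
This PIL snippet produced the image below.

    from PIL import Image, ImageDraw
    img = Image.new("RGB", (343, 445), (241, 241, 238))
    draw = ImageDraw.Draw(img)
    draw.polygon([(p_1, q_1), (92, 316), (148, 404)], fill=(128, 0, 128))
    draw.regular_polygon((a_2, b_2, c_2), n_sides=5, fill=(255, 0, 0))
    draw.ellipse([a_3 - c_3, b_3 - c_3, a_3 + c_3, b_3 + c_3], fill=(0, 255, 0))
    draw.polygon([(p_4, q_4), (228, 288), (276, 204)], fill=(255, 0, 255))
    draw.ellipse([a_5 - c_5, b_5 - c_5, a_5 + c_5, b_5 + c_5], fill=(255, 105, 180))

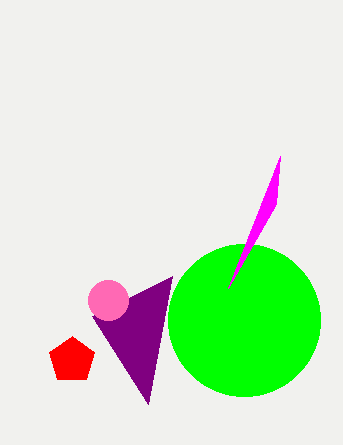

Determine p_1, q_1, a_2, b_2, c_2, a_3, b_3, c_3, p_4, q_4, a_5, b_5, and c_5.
p_1 = 172; q_1 = 276; a_2 = 72; b_2 = 360; c_2 = 24; a_3 = 244; b_3 = 320; c_3 = 76; p_4 = 280; q_4 = 156; a_5 = 108; b_5 = 300; c_5 = 20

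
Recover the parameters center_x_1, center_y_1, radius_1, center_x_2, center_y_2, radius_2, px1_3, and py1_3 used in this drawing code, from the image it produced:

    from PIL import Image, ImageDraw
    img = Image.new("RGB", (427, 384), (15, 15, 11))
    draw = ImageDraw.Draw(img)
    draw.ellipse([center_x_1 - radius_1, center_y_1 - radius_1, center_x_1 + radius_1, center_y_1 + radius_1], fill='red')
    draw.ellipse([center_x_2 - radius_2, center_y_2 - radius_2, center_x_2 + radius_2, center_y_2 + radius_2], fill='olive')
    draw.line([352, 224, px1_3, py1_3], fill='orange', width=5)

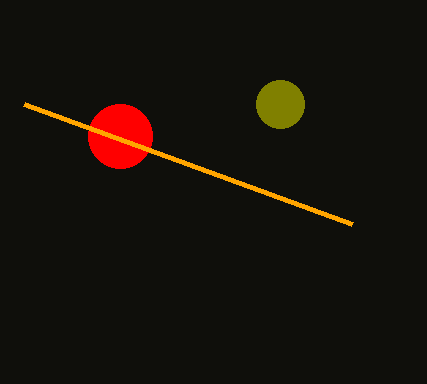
center_x_1 = 120
center_y_1 = 136
radius_1 = 32
center_x_2 = 280
center_y_2 = 104
radius_2 = 24
px1_3 = 24
py1_3 = 104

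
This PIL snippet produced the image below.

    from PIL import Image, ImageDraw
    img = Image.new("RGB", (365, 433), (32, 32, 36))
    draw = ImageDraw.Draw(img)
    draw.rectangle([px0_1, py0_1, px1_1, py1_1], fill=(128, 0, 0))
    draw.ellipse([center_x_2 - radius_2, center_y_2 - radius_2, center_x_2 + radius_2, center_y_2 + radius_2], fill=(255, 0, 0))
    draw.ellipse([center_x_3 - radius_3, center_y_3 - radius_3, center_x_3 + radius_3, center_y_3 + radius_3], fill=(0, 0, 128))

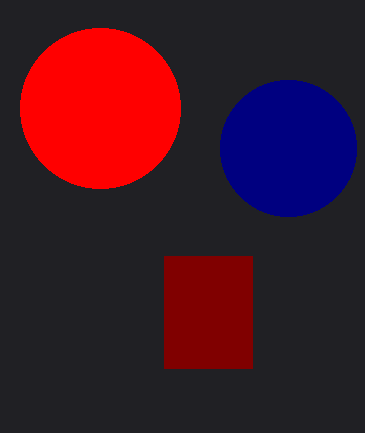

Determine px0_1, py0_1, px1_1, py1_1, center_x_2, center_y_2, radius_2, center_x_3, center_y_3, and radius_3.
px0_1 = 164, py0_1 = 256, px1_1 = 252, py1_1 = 368, center_x_2 = 100, center_y_2 = 108, radius_2 = 80, center_x_3 = 288, center_y_3 = 148, radius_3 = 68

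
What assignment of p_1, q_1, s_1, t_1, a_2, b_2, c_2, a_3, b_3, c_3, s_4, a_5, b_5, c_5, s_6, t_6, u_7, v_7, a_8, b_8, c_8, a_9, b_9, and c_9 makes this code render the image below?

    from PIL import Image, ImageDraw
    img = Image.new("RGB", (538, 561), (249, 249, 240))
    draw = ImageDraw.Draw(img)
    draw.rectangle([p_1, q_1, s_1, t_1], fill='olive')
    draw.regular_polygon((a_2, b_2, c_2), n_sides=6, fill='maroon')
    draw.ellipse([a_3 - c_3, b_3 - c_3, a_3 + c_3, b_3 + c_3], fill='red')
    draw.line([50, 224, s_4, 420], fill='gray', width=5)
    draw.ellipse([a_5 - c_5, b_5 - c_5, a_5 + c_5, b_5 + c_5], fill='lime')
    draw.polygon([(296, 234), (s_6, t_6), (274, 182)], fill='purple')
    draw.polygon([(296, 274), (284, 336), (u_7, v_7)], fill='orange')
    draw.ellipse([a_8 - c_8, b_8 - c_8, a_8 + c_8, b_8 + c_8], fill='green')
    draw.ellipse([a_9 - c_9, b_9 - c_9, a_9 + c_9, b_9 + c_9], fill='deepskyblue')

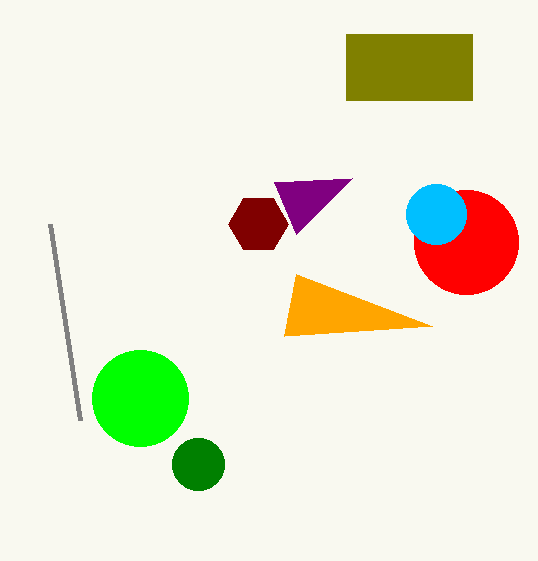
p_1 = 346, q_1 = 34, s_1 = 472, t_1 = 100, a_2 = 258, b_2 = 224, c_2 = 30, a_3 = 466, b_3 = 242, c_3 = 52, s_4 = 80, a_5 = 140, b_5 = 398, c_5 = 48, s_6 = 352, t_6 = 178, u_7 = 432, v_7 = 326, a_8 = 198, b_8 = 464, c_8 = 26, a_9 = 436, b_9 = 214, c_9 = 30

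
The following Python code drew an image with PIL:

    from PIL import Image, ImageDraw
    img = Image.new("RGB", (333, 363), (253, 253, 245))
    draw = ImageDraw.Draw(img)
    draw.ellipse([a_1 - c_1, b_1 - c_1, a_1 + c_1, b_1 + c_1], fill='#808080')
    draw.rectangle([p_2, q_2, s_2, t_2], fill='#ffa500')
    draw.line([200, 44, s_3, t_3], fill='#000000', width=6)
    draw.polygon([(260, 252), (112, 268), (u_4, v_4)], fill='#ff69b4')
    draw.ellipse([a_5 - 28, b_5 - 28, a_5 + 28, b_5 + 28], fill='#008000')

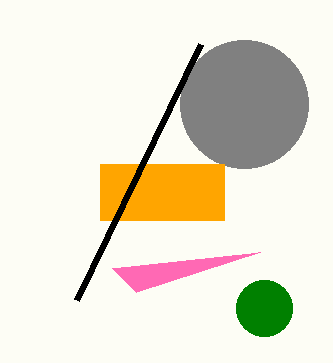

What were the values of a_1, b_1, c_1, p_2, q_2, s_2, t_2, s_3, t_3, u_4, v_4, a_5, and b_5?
a_1 = 244
b_1 = 104
c_1 = 64
p_2 = 100
q_2 = 164
s_2 = 224
t_2 = 220
s_3 = 76
t_3 = 300
u_4 = 136
v_4 = 292
a_5 = 264
b_5 = 308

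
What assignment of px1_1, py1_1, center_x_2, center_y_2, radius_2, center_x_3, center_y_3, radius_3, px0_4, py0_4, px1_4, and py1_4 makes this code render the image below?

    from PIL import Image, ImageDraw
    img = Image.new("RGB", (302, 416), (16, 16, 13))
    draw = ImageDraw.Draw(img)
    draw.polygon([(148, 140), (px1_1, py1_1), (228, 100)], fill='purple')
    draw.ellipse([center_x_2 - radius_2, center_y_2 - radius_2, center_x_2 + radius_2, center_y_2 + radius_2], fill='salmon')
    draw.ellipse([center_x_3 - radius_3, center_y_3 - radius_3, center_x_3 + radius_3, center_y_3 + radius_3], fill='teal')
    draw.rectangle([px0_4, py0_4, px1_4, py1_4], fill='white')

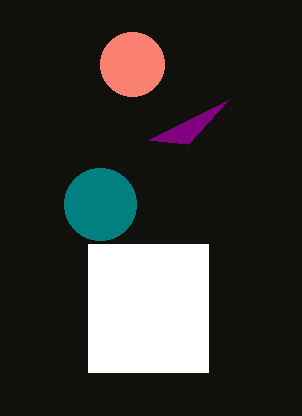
px1_1 = 188
py1_1 = 144
center_x_2 = 132
center_y_2 = 64
radius_2 = 32
center_x_3 = 100
center_y_3 = 204
radius_3 = 36
px0_4 = 88
py0_4 = 244
px1_4 = 208
py1_4 = 372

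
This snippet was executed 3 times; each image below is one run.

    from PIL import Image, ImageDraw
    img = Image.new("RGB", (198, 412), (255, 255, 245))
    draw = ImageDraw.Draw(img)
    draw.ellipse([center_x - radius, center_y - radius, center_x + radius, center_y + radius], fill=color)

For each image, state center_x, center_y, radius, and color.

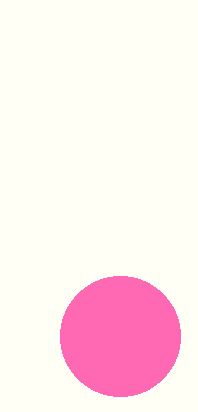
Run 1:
center_x = 120; center_y = 336; radius = 60; color = 'hotpink'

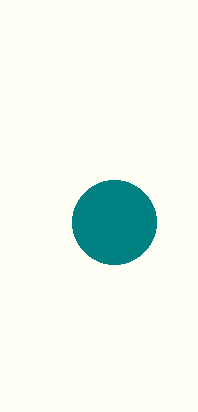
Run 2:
center_x = 114, center_y = 222, radius = 42, color = 'teal'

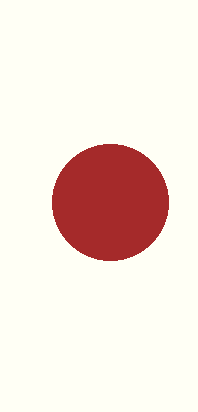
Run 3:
center_x = 110
center_y = 202
radius = 58
color = 'brown'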